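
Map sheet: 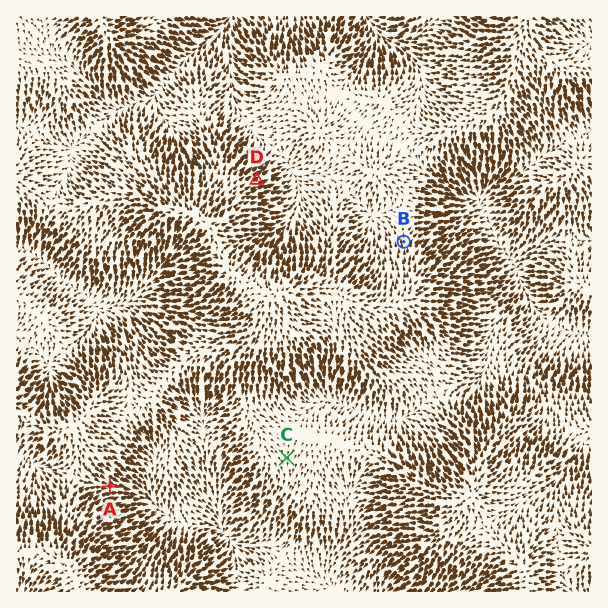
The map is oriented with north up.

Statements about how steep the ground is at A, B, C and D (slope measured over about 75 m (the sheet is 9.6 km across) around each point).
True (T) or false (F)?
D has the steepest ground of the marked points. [T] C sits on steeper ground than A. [F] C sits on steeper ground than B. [F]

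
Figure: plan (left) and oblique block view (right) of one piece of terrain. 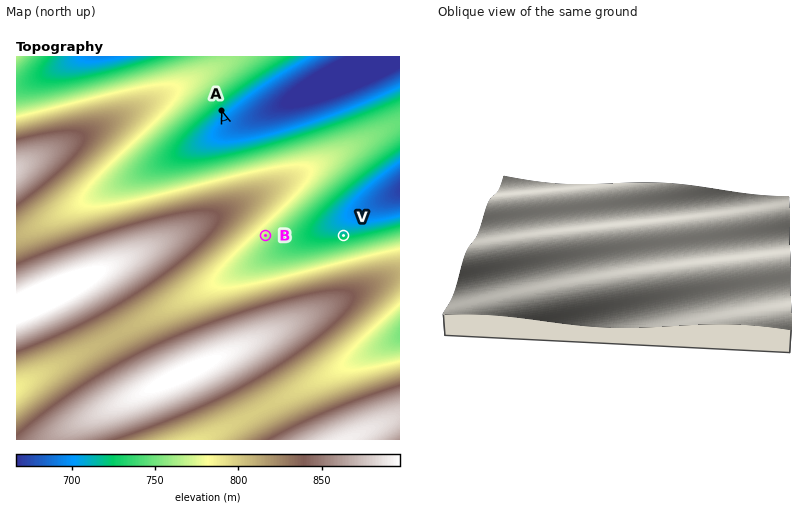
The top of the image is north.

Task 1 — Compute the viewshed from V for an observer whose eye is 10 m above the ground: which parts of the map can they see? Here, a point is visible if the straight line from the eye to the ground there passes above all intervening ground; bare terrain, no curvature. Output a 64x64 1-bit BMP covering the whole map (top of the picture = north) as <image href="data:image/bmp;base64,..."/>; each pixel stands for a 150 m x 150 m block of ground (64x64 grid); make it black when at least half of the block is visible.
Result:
<image width="64" height="64" href="data:image/bmp;base64,Qk0+AgAAAAAAAD4AAAAoAAAAQAAAAEAAAAABAAEAAAAAAAACAAATCwAAEwsAAAIAAAAAAAAA////AAAAAAAAAAAAAAAAAAAAAAAAAAAAAAAAAAAAAAAAAAAAAAAAAAAAAAAAAAAAAAAAAAAAAAAAAAAAAAAAAAAAAAAAAAAAAAAAAAAAAAAAAAAAAAAAAAAAAAAAAAAAAAAAAAAAAAAAAAAAAAAAAAAAAAAAAAAAAAAAAAAAAAAAAAAAAAAAAAAAAAAAAAAAAAAAAAAAAAAAAAAAAAAAAAAAAAAAAAAAAAAAAAAAAAAAAAAAAAAAAAAH8AAD4AAAAAf/gAP8AAAAA//4A/8AAAAB//+D/+AAAAB/////+AAAAD/////+AAAAD/////+AAAAH/////+AAAAH/////+AAAAH/////+AAAAP/////8AAAAP/////wAAAAP/////AAAAAP////8AAAAAP////wAAAAAP////AAAAAAP///8AAAAAAP///wAAAAAAP///AAAAAAAP//8AAAAAAAP//wAAAAAAAP//AAAAAAAAP/8AAAAAAAAP/wAAAAAAAAP/AAAAAAAAAP8AAAAAAAAAPwAAAAAAAAAfAAAAAAAAAAcAAAAAAAAAAQAAAAAAAAAAAAAAAAAAAAAAAAAAAAAAAAAAAAAAAAAAAAAAAAAAAAAAAAAAAAAAAAAAAAAAAAAAAAAAAAAAAAAAAAAAAAAAAAAAAAAAAAAAAAAAAAAAAAAAAAAAAAAAAA=="/>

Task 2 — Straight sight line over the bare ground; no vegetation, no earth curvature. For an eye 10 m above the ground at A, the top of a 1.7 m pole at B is out of sight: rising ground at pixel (239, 159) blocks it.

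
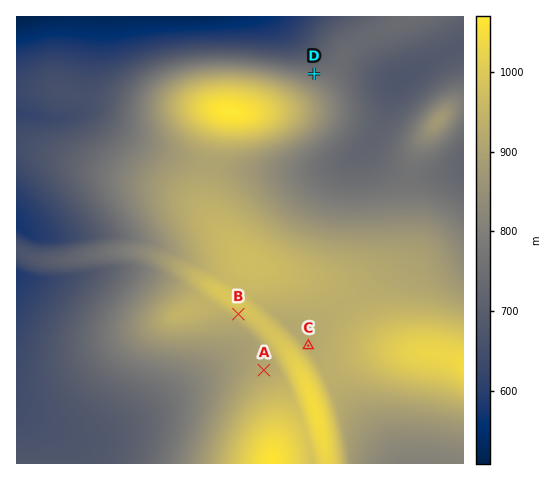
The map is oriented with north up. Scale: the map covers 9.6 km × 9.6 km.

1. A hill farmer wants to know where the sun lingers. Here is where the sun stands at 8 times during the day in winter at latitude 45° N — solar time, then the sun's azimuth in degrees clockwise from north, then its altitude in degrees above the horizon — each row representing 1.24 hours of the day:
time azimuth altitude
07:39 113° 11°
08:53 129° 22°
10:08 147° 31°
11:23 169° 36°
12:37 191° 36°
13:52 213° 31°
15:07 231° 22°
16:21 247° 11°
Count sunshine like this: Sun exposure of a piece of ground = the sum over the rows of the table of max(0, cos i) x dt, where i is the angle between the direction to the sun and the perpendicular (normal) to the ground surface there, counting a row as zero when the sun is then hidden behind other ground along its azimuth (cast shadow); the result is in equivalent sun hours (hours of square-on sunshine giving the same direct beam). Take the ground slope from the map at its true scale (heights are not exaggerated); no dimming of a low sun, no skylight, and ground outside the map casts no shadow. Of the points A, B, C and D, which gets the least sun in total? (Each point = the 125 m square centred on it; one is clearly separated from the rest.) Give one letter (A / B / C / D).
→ D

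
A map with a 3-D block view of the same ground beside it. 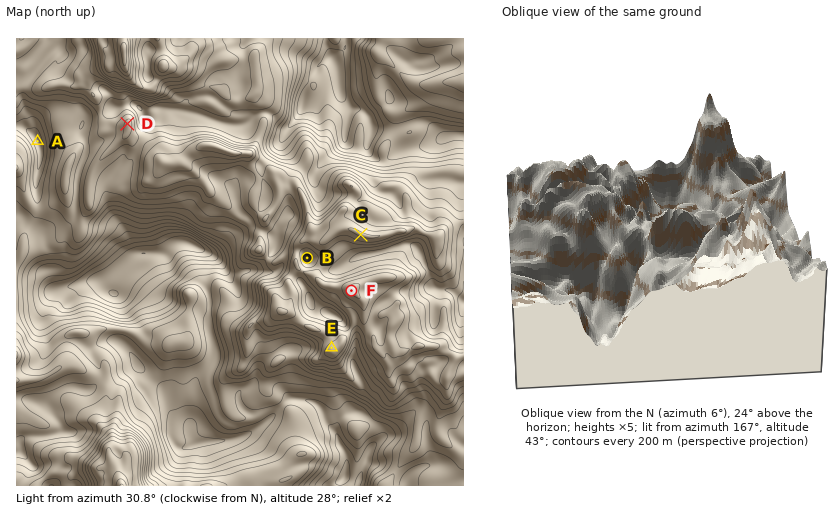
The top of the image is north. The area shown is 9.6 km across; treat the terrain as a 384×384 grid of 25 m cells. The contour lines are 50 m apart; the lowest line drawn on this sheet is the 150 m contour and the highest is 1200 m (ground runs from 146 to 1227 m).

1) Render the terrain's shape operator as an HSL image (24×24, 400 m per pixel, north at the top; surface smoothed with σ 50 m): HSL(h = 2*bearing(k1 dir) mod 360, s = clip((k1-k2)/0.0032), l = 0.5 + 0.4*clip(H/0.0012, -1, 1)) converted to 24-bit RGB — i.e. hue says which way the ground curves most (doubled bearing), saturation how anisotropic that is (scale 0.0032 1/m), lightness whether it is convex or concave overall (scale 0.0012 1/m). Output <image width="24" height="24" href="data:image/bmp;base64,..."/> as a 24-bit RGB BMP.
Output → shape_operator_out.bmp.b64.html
<image width="24" height="24" href="data:image/bmp;base64,Qk32BgAAAAAAADYAAAAoAAAAGAAAABgAAAABABgAAAAAAMAGAAATCwAAEwsAAAAAAAAAAAAAPqS1+krBRpvUThyte9t82P9wzuI0GU5PQXKdYKOMtVh/tG7ApZDCmIS10JG+2JLGRZ2RD2pWBX2P3sSU4T9pPYdmpH+clVxyWxk/ZMiHip/THZXh6JapxMJn7+rVOmeaH0RMh3hQWm5ZiIlwjndcj05exW+e57HEhI7SLRV1AM0Mrokx4YiYWr9uaV03YrdzNI1iQpsmanksMScXY8tSfebw7cG9sEyMUSNceHM7dlgoSVsTPmgikHKLe6peurZKq0lIThNm3cGUDlc6f3E53pN+aYjJT1Cod52vhJi2fkOZXJ7DNdiE599OdjswwUdsdEZ/UEdboGiirrHUV1PQGGY4uat7lqaJli9zK8KXujZkhh84KqQ1o8w/xHU2WYpIZm00bGE7baKQXZiAo2Zaz9RvQkt9lUhnlFqPWWGTZ5abj7Znol+Tt4aUHpsmekYjiFo2ejEyayczkMnKlNZ7LltJskVTltt6fIfrmnXiP3k1c4FAQLlOfMpoeTmLoU1hZYJgVHSDkl233EMsGWonvY49gE6DmFN3iVxDPMqPIU3nxKp153FTMzy7gNnd53SgGYRULzqP5rrmjr3Okl7ArF97UypMq2tbjItmX6BSG1Vj1Ii391aXYOPlT0nTrWb78ajsNPRrNxRVqdN/w2ZkMoJfKHYv8JJ4XDbLSzGhw65XhU81W6Q1Vh4rSF6vgpi5t6nOvdPCFAk9hptL8d+aipY3U08nGyYNdfVF/M/jAB5hh+C5ecrJpp/0m6f4GMfWk2hIJT5MirPby7TsvKvuiJv5lm/miovKqG+Wy7SFIAxeW9TZ/6716I6/QG6hzPn/gdH01wA5APvDLZBa08RudMQ2ZGATG5SPUIhsPKarMHcij7NEmJ9gRiA9nZVRYGdGmS9I1rddIFWLVrZJHiE76I+B0/TbEzxMSAgCbskUveN5HXiNztmjgmrDJEXa0Yc6iWB4SDomY24iUI0tZz8tM1tDYZ1hfWWbUpLZ9tbVNC3EfjLDMTGg0/jl9JCLNAI5yPj4m6jz7bDzqjt6k7kdMWMfSjYV4KMdn0FEaCthxF1mep9FMWo0SnxfTX9lZZhqQXJ9pMeTZ3LImgtZJloFkIsC414AMdT/8a8SEDINvWVGybLt0rjyvDXy51mygcmf4Ziok2XQdme61MWaZ4yYRXREPFYjSmoiI40uUzYNMAwDNrBO+tD7BP/j/kfLgwAdyeNEmEU7LzYGIDECiJENKAsn7fW7VHaPwp1rVE5qfFSi8OPXU1Klek6urmWLgphZQSoWbycjeNeaLoJQQpgh42IAG3Fv8q/SxHvhiWXg0On71MX/3sz/VrH/0vnorUa2lnJLk2OpfKpY8EsyZZlGSSZDpZ13nG2ATHu3frPMs4emaKvNKp7J/LGyEi06k/9iIg6W8LugkTeDa8d8SHIcpIUzaaVHnEe8ceN9ZySQ5uSaBjH/qT/MXlzJ0pHJh4iqY56KN1ZjneatR0SP0dOSaCmMUBrRlv+SJBVC3KgDRfB/jSlEzKAwXqe6ll5pilx7TuhiDg5o9OjJAzSZwVNCUXaReFLA0520pGOua9S+jGosTF84cKlJaX/Leb3cvhUbL2ep0vnsvVPUYIfX2ZnZuD+imj+0ukts2KOjAAUz5dyVB0Cf7aSzPX1sL42JztKqno3W1k+bk1CDq8b/vvr/Guyxchxq7bqwDbiHPKRBeCwqk0APP2UnhJ9HSWedvoi+yjVXIwlBntN0gCqkZKpE6HWmKenVfMWgPG2jdJXtzOT/nx43tTMVoGgbDy486fLZ3kyWFwopqc8a2IFiqlmOkKlSNVMwW2ceYx8mNqaPvbuHJjVYltNecLLZnwn5eYUwhXJUZm0qVDQNkoIsKF8t9Zh8AINWu70mqzg1KB6N21JOj1wpvbZZl2s8cy8/rlVLYh+DYao/aWsuYh4xj/h9VGkJMwQAeLcHL4QVOpwvZ6TNXGC8s3vGf8CIx8h/DCc3c7JZZSRvjjJTftyLk0RxvGSaeImujnOcMGbJ18Hqk3jnmZrkVAAU6FIgsf/t/269mT5hOrN3R5+SmHJpnqtVoaqCzY6OGV2BpLKFLBxYqnSUy6lRVqCqmrTXs6XckI7QU5NZNJZGRlyGtWW03ITx//PMGkWimon5rKnxqHnIQUuZZ6q3Zrx8dKp9s4OKhDV9LIE6MydmomBoxdeDU8CCWFkuYmwvf3421mytPJJ5bi57aBxpgeRZ9//MLxtUQMMBLl1p35isTZGxUoiYQMV2wm59gEteuZCSRCR/DJKLeKvb3bGOdFKQtGmlUqNYUa2O"/>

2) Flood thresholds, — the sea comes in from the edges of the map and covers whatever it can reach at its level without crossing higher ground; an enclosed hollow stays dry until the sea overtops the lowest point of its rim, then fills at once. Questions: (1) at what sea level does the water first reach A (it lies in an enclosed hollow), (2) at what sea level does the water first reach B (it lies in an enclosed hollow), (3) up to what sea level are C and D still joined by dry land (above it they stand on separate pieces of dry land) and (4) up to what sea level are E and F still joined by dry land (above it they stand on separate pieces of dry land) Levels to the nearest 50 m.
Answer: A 500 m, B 850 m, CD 750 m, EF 900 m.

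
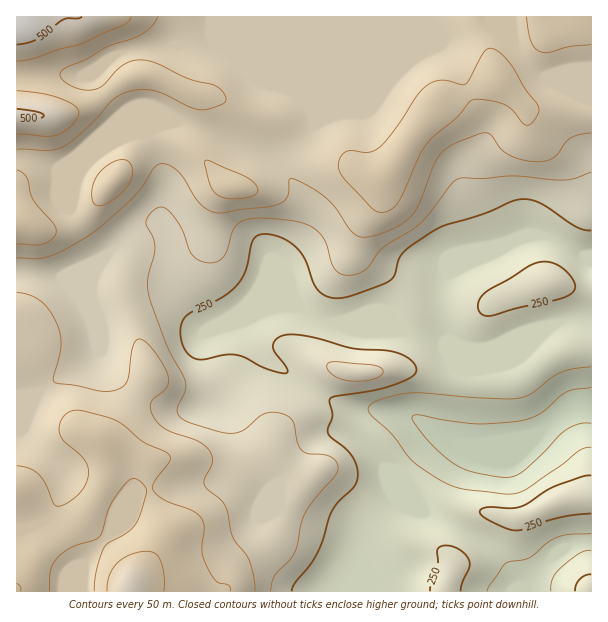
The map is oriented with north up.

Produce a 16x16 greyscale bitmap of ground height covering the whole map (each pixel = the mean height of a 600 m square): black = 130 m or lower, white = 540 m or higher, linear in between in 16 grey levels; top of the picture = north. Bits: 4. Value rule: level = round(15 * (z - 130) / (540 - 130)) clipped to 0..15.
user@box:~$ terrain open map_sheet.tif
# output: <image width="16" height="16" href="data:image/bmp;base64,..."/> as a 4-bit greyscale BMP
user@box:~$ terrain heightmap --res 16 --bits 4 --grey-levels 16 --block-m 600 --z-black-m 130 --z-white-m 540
<image width="16" height="16" href="data:image/bmp;base64,Qk32AAAAAAAAAHYAAAAoAAAAEAAAABAAAAABAAQAAAAAAIAAAAATCwAAEwsAABAAAAAAAAAAAAAAABEREQAiIiIAMzMzAERERABVVVUAZmZmAHd3dwCIiIgAmZmZAKqqqgC7u7sAzMzMAN3d3QDu7u4A////ALm9uoYzNEIkqqu5d0M0RDOqqqh3ZDM0RamqmHdkMhETiqmGZlMhEQGJiHVVVDIzIZh4ZEVVVDMzl3dURERDRDN3d2VEVUNEVJh2ZlRnVDNDqZd4d3mWVEWpqYqomqhmZrqZmZiZqoiY3KmqmYiaqqm6qqmIiImqme26mIiIiJmq"/>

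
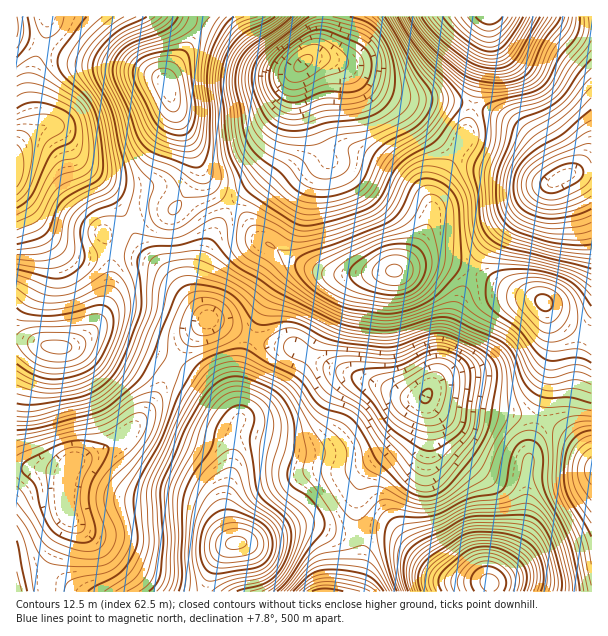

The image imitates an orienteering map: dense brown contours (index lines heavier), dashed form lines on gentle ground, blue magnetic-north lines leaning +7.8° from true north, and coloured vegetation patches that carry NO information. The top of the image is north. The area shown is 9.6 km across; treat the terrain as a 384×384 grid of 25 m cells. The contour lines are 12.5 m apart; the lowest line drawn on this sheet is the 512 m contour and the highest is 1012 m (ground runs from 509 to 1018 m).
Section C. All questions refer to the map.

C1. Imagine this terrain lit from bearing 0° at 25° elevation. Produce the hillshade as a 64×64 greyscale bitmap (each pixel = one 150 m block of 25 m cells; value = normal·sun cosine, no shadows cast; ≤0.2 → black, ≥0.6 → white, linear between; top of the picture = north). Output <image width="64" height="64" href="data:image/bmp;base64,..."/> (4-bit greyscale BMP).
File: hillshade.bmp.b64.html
<image width="64" height="64" href="data:image/bmp;base64,Qk12CAAAAAAAAHYAAAAoAAAAQAAAAEAAAAABAAQAAAAAAAAIAAATCwAAEwsAABAAAAAAAAAAAAAAABEREQAiIiIAMzMzAERERABVVVUAZmZmAHd3dwCIiIgAmZmZAKqqqgC7u7sAzMzMAN3d3QDu7u4A////AJmImZqrvLu7qph2QyEREREREiIzNEVniIiIiId2d4mZmYiZqru7u6qpmHZDIREREREiIzREVomZmZmaqYeImZmZmZq7u7u6qZiHdUMiIjMzMzM0RVZ5q8zLu8zLqZmqmZmZq7vLu6qZiId2VDNEREREREVWZ4rN3d3d7t3LqqqZmZq7u7uqqpmYiId2ZmZmVVVWZnd4m83u7u//7ty6qqmZq7y7qZmZmIiJmZmImYh2Zmd4iIms3v/////+3Lu6qqqru7qYiIiIiImau7u7qph3eIiIibze//////7cy7uqqqqqmYd3eIiIiau8zd3LqYiJmZmavN7//////tzLu7qqqZmId3d4iIiJq7zN7dy6qZmZmaq83u7////u3My7u6qZmIiIiIiIiJmqu8zd3MuqqpmZq83u7u/+7u3My7u7qZmIiIiJmYiJmaqqu7vMu6qpmZmrzd7u7t3cy7u7q7qpmYiZmZmZmZmqqqqpqqqqqpmZmqvMzMzMzLuqqqmaqqmYiJmqqqqqqqqqqpmZmZmZmZmau7u7u7u7qZmZmImZmYiImaqqu7u7qqqqmZiIiJmIiZqruqq7u7qpmZiIiIh3d3iImaq7u7u6qqqpmIeIiIiImauqqru7uqmZmYiHd1VmZmd4mqu7uqqqqqmYd4iIiJmaq7qqq7u7qqmZmHZmRERERWeJqru6qpmZmYh4iJmZmZq7u7u7vLuqqqqodlUzIiM0VWeJq7uqmZmYiIiJmqqqq7vLzMy7uqqru6h1RDIiIiM0Vniaq7uqmYiIiJmqqqq7u8zMy7qpmqqqmHVDMzIiIiNFZ4mru7qpmZmZqqu7u7u7u7u6qZmZmZiHdlRUQyIiIzRWaJq7u7qqqqqqu7zMy7qqqqmZmZmId2ZmVVVDIiIjNEVnirvMzMzMy7u7vMzLqZiJmZmZmYd2VVZmVEMiIzM0RWeJq8zN3d3cy7qru6mHd3iImZmZh2VVVWZUMzMzM0RVZ4mrvN3d7t3LqqqZh2VVZneIiZiHZVVVVURERDNERVZ3iJq83d3d3cupmIdlRDRFZnd3h3dlVVVVVVVVRVVVZneImrzd3czLuph2VUMyIzNEVVVWZmZmVVVmZmZmZlVmd4mavMzLuqmZh1QzIiIiIiIiIzRFVWZlVoiZmZh2ZmZ3iZq8zLqYiIh1QyEREREREQABIjRVVmZ3mru7uph2ZmeImqu7qYd3ZlQyEREBEAAAABEiNFVWZ4iszdzLqYdmZniJmqmYdmVEMyERERAAAAASIjM0VWZnibzN3Mu6mHdnd3iIiIdmVDIiEREREQAAESNERVVWZneKu8zMzLupiHd3d2ZmZmVUMiEREREREBEjRWZmZmd3iJq7vMzMy6qYiIdmVVVWZUQyIiIzMiIRIjRneIiIiZqqq7u7u7u7qpmId2VERFVVREMzRFVEMzM0RWeIiZqrzMzLy7u7u7uqmYd3ZVRERFVVVVZnd2ZVVVVWZ4iaq83u7tzcy7qqqqqZh2ZlVVVEVVZniJmZiIiId2Z3iavN7///7dzLuqmZmZiHZVVWVVVVZ4mru7u6qqqYh3iavN7////u3Mu6mIiZiHZVVWZmZmZ4q8zNzMzMy6qYiJvN7////+7Mu6mIeIiHZlVWZ3d3eJq83d3d3d3cupiJq83v///u7cy7qYiIiIh2VVZniIiZq83d3e7u7ty6mImbzd7/7t3Mu7qZmZmZiHdmZmd4mau8zd3d7u7ty6mYiZq83e7t3MzLuqqruqmIiHd3Z3iau8zM3d7u7ty7qZiImavN3d3dzMuqq7zLupiIiId2eJq8zMzN3e7dzLqpmZmImrzN3d3cy6q7zNzKmImZh3Z4m7zMzMzd3dzLqqqqqpmJmrzN3My7qrzN3LqYiZiHZniau7u7u8zMy7uqq7u6qYiJqqu7zKqqu8zLqYiIiHd3eJq7u6qqu7u7u7u8zLuph3eIiJqqmaqru7qYh3ZmZniJq7u6qpmqqqqrvMzLuph3ZmZmeJmJmqqqmId2ZVVWeJq7u7upmZmZmrvN3Muph2ZVREVWd4iaqqmYd2ZUREVomru7u7qZmImavM3cuph2ZlVERERneJqqmYd2ZVQzRWeZqru7u6qZmau83dy6mHd3ZlVERFZ4maqYd3dmVDNFaJmaq7zMu6q7u8zd3LqZiId2ZVVVVmeJmYh3d2ZURFZ4iZmrzMzMzMzMzMzMy6qZiHdlVVVWZ3d3d2ZmZlVVZ3iImavM3czM3czLu7u7uqmHZlRFVVZmZmVVVVVVZmd4iImZq8zdzM3d3LuqqqqqmHZEQ0RVVmZlVERERVVWeImZmaqrzMzMzN3MuqmZmYh2UyIiNEVmZlVUREREVWd4mZmZmqu8zMzMzMuqmHdmZUMhABI0VWZmVVVVVVVmeJmZmIiJmaq8zMu7qqmHZUQyEQAAE0VVZmZmZmZnd4iaqpmHd3d3iaq7uqmZmHZTIhEAAAE0VWVVZ3eIiImaq7zLqXdmVVVWeJqpmIiHZUIREQAAE0VmVVVniJmaq7zN3dy5dlRDMiNGeIh3d3ZUIRARERI0VWZVVWeJmqq8ze//7bqGVDIQABNWZlVVVDIRARIiIzRFVVVVeJmaq7ze7//tyoZUMQAAACNERERDIRASIzNEREREVWaJmZmqvM3u7ty6h1QyAAAAASMzMzIhESM0RERERERWeJmZmZq7zd7t3LqHVDIAAAABEiIiIiESNERVVERERFZ4"/>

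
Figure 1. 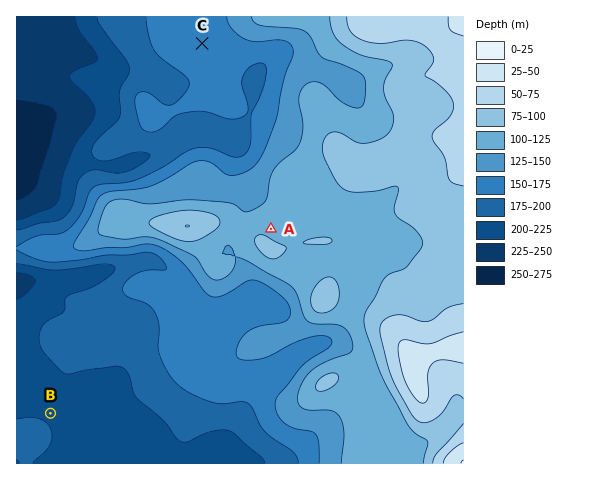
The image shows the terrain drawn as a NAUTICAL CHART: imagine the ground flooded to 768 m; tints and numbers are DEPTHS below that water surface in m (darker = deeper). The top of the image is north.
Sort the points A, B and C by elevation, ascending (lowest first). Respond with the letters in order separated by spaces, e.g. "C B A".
B C A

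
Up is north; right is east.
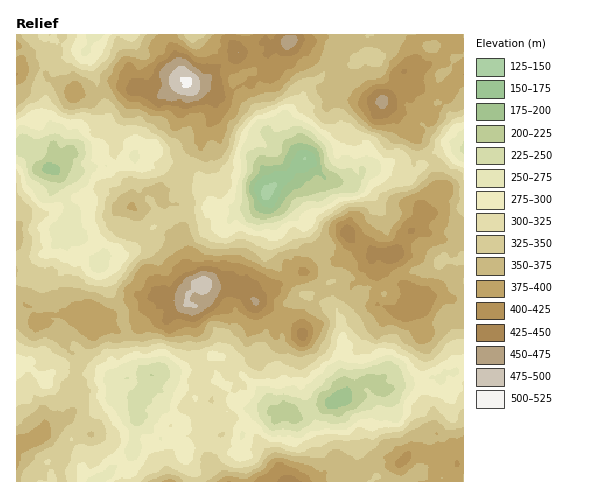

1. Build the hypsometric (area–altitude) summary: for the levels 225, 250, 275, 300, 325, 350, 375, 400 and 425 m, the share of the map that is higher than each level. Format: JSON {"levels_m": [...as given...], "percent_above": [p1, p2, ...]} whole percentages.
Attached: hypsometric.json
{"levels_m": [225, 250, 275, 300, 325, 350, 375, 400, 425], "percent_above": [96, 91, 84, 72, 59, 44, 27, 13, 5]}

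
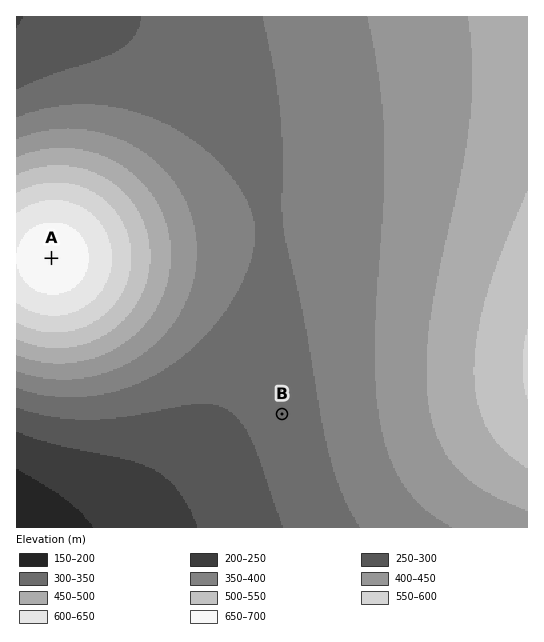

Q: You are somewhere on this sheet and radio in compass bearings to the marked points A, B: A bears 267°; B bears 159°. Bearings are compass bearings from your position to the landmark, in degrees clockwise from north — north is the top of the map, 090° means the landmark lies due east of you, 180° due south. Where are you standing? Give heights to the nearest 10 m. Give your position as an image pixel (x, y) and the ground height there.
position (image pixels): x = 219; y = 249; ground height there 370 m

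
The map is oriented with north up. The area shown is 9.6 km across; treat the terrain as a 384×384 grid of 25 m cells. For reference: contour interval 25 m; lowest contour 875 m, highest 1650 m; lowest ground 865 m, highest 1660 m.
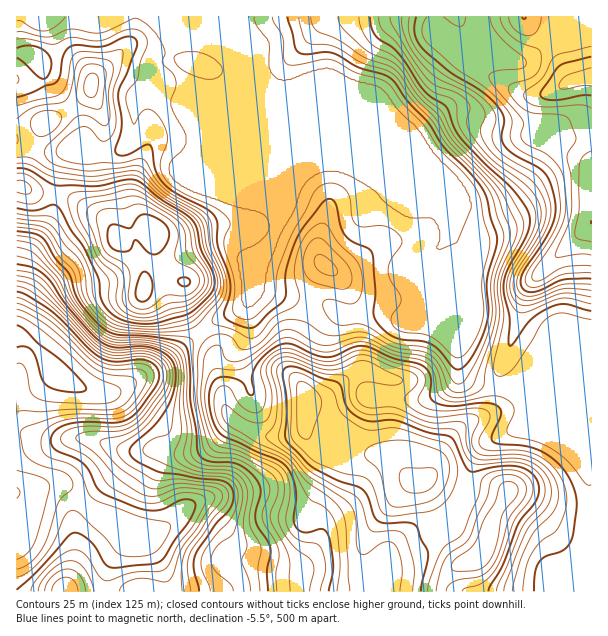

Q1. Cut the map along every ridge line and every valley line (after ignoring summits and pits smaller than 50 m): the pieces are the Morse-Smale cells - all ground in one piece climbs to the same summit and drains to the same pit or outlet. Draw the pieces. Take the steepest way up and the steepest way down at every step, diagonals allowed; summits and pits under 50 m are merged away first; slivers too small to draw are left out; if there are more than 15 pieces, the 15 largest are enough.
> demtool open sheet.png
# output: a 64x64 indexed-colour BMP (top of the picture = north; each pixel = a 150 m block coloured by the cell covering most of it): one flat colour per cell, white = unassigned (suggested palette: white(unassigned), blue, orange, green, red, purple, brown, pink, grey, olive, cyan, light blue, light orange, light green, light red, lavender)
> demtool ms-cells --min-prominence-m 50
<image width="64" height="64" href="data:image/bmp;base64,Qk12CAAAAAAAAHYAAAAoAAAAQAAAAEAAAAABAAQAAAAAAAAIAAATCwAAEwsAABAAAAAAAAAA////ALR3HwAOf/8ALKAsACgn1gC9Z5QAS1aMAMJ34wB/f38AIr28AM++FwDox64AeLv/AIrfmACWmP8A1bDFAKqqqqqqzMzMwzMzMzMzMzMzMzM1VVVVVVVVVVVVVVVVqqqqqqrMzMzDMzMzMzMzMzMzMzNVVVVVVVVVVVVVVVWqqqqqqszMzDMzMzMzMzMzMzMzMzVVVVVVVVVVVVVVVaqqqqqqrMzMMzMzMzMzMzMzMzMzNVVVVVVVVVVVVVVVqqqqqqqszMMzMzMzMzMzMzMzMzM1VVVVVVVVVVVVVVWqqqqqqqrMMzMzMzMzMzMzMzMzMzNVVVVVVVVVVVVVVaqqqqqqrDMzMzMzMzMzMzMzMzMzMzNVVVVVVVVVVVVVqqqqqqozNERDMzMzMzMzMzMzMzMzMzM1VVVVVVVVVVWqqqqqo0REREQzMzMzMzMzMzMzMzMzMzM1VVVVVVVVVaqqqqpEREREREMzMzMzMzMzMzMzMzMzMzVVVVVVVVVVqqqqpEREREREREMzMzMzMzMzMzMzMzMzM1VVVVVVVVVEqqpEREREREREREMzMzMzMzMzMzMzMzMzVVVVVVVVVUREREREREREREREQzMzMzMzMzMzMzNzMzNVVVVVVVVVREREREREREREREREMzMzMzMzMzMzN3czMzVVVVVVVVVEREREREREREREREQzMzMzMzMzMzN3d3MzNVVVVVVVVURERERERERERERERDMzMzMzMzMzM3d3czM1VVVVVVVVREREREREREREREREMzMzMzMzMzMzd3d3MzNVVVVVVVVEREREREREREREREQzN3dzMzMzMzN3d3dzMzNVVVVVVUREREREREREREREREd3d3czMzMzM3d3d3czMzNVVVVVREREREREREREREREt3d3dzMzMzMzd3d3d3czMzVVVVVEREREREREREREREu7d3d3MzMzMzN3d3d3d3MzNVVVVURERERERERERERES7t3d3d3MzMzM3d3d3d3czM1VVVV7kRERGZkRERERERLu3d3d3dzMzMzd3d3d3dzNVVVVVXu5ERmZmZkREREREu7d3d3d3czMzd3d3d3cRGZmZmZme7uRmZmZmZkREREu7d3d3d3d3c3d3d3d3cREZmZmZmZ7uRmZmZmZmZkRES7t3d3d3d3d3d3d3d3cRERmZmZmZnu5mZmZmZmZmZERLu3d3d3d3d3d3d3d3dxEREZmZmZme5mZmZmZmZmZmREu7d3d3d3d3d3d3d3d3ERERmZmZmZZmZmZmZmZmZmZku7u3d3d3d3d3d3d3d3cRERGZmZmZlmZmZmZmZmZmZmK7u7d3d3d3d3d3d3d3cRERERmZmZmWZmZmZmZmZmZmIiK7t3d3d3d3d3dxEXdxERERGZmZmZZmZmZmZmZmZmYiIiK3d3d3dxERERERF3EREREZmZmZlmZmZmZmZmZmZiIiIid3d3cRERERERERERERERmZmZmWZmZmZmZmZmZmIiIiJ3EREREREREREREREREREZmZmZZmZmZmZmZmZmIiIiIiERERERERERERERERERERmZmZlmZmZmZmZmIiIiIiIiIREREREREREREREREREREZmZmWZmZmZmZmYiIiIiIiIhERERERERERERERERERERGZmZZmZmZmZmZmIiIiIiIiIRERERERERERERERERERERmZlmZmZmZmZmYiIiIiIiIhEREREREREREREREREREREZmWZmZmZmYmZiIiIiIiIiERERERERERERERERERERERGZZmZmZmZiIiIiIiIiIiIhERERERERERERERERERERERFmZmZmZiIiIiIiIiIiIiEREREREREREREREREREREREWZmZmYiIiIiIiIiIiIiERERERERERERERERERERERERZmZmIiIiIiIiIiIiIiIRERERERERERERERERERERERFmIiIiIiIiIiIiIiIiIREREREREREREREREREREREREWIiIiIiIiIiIiIiIiIhERERERERERERERERERERERERYiIiIiIiIiIiIiIiIiERERERERERERERERERERERERFiIiIiIiIiIiIiIiIiEREREREREREREREREREREREREWYiIiIiIiIiIiIiIiIRERERERERERERERERERERERGIZiIiIiIiIiIiIiIiIRERERERERERERERERERERERiIhmIiIiIiIiIiIiIiIhEREREREREREREREREREREYiIiGZiIiIiIiIiIiIiIhEREREREREREREREREREREYiIiIIiIiIiIiIiIiIiIiERERERERERERERERERERERGIiIgiIiIiIiIiIiIiIiEREREREREREREREREREREREYiIiCIiIiIiIiIiIiIiERERERERERERERERERERERERiIiIIiIiIiIiIiIiIiEREREREREREREREREREREREYiIiIgiIiIiIiIiIiIiERERERERERERERERERERERGIiIiIiN3dIiIiIiIiIhERERERERERERERERERERERGIiIiIiI3d0iIiIiIiIhERERERERERERERERERERERiIiIiIiIjd3SIiIiIiIiEREREREREREREREREREREYiIiIiIiIiN3dIiIiIiIiIREREREREREREREREREREYiIiIiIiIiI3d0iIiIiIiIhEREREREREREREREREREYiIiIiIiIiIjd3SIiIiIiIhEREREREREREREREREREYiIiIiIiIiIiN3SIiIiIiIhERERERERERERERERERERiIiIiIiIiIiI"/>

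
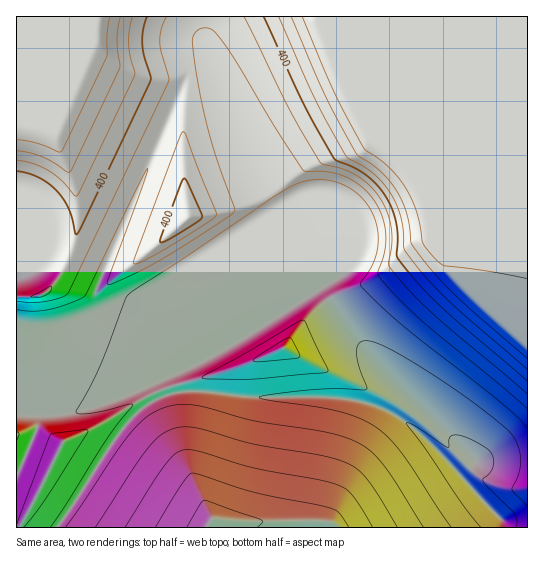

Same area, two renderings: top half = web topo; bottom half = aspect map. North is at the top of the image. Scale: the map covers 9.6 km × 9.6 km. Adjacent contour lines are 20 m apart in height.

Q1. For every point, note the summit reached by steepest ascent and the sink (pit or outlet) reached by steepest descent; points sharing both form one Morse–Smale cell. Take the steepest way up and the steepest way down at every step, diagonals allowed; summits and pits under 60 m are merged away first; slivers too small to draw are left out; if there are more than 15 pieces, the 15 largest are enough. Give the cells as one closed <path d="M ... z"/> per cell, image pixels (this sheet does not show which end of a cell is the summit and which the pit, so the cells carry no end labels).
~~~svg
<path d="M205 16l-189 1 0 510 41 1 62-94 26-27 16-10 12-4 40-1 33 5 88 0 27 4 24 8 24 15 31 29 61 66 1 9 25 0 1-67-27-1-24 3-94-93-27-32-19-27-12-20 0-5 13-7 3-5-29-49-10-9-20-8-17-25-26-56-31-78-3-8z"/><path d="M527 16l-322 1 0 24 3 8 31 78 26 56 17 25 20 8 10 9 29 49-3 5-13 7 0 5 6 10 25 37 27 32 94 93 51-4z"/><path d="M213 392l-40 1-20 8-14 10-27 32-32 52-23 32 444 0 0-8-61-66-31-29-24-15-24-8-27-4-88 0z"/>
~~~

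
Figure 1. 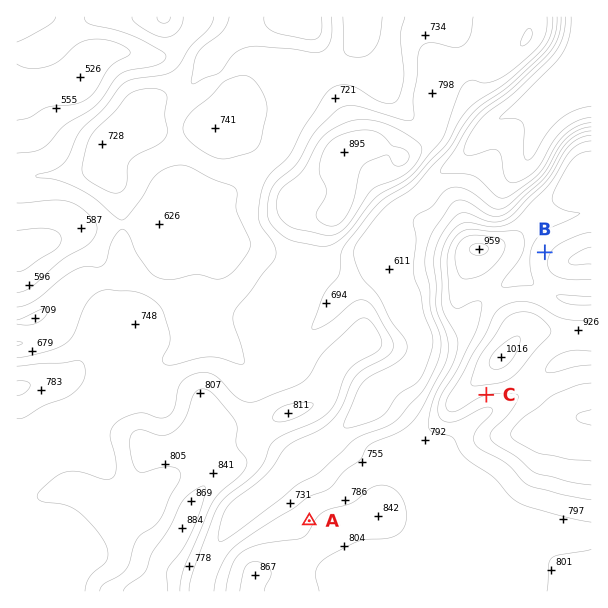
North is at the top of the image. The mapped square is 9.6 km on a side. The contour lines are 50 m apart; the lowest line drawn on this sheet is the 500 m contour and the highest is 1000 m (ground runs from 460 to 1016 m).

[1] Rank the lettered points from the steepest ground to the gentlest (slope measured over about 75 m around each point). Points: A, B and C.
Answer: C B A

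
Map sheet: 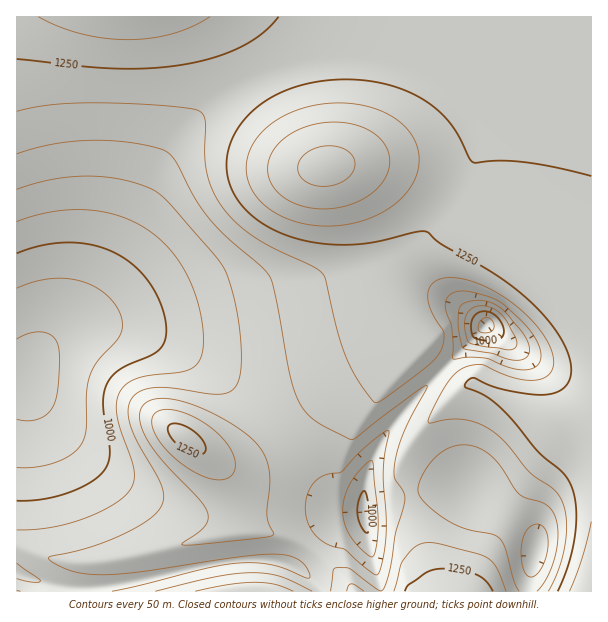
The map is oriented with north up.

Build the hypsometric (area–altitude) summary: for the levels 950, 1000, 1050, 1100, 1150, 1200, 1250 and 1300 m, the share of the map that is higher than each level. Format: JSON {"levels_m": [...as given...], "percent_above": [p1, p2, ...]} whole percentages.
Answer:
{"levels_m": [950, 1000, 1050, 1100, 1150, 1200, 1250, 1300], "percent_above": [95, 91, 86, 77, 61, 46, 22, 6]}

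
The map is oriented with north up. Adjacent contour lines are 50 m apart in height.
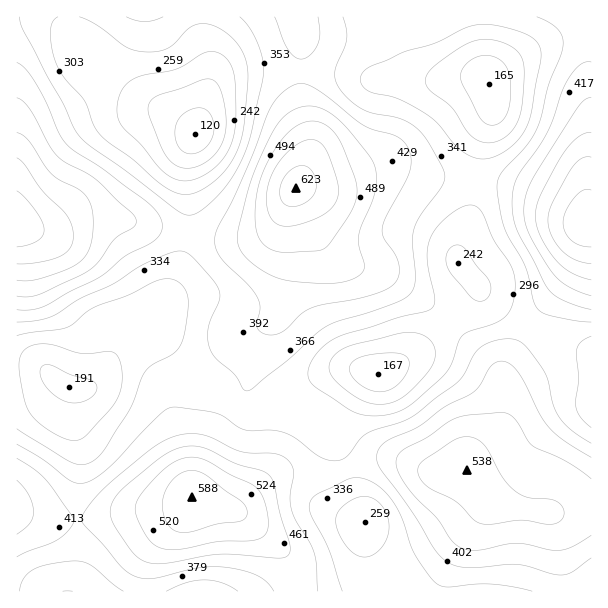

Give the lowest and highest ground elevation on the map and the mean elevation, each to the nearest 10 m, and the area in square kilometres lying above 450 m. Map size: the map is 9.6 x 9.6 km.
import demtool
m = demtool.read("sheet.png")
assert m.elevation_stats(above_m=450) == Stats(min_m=120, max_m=640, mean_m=370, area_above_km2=21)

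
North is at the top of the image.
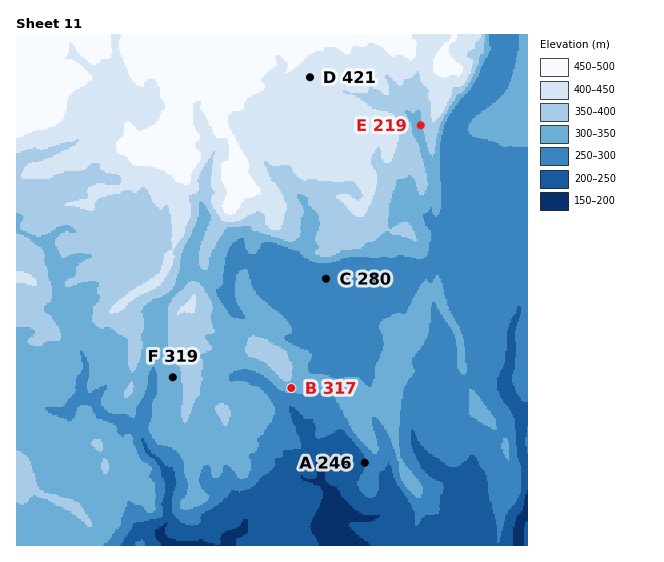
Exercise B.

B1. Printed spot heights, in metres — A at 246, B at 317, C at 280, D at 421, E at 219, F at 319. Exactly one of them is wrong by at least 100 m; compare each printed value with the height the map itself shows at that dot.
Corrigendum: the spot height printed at E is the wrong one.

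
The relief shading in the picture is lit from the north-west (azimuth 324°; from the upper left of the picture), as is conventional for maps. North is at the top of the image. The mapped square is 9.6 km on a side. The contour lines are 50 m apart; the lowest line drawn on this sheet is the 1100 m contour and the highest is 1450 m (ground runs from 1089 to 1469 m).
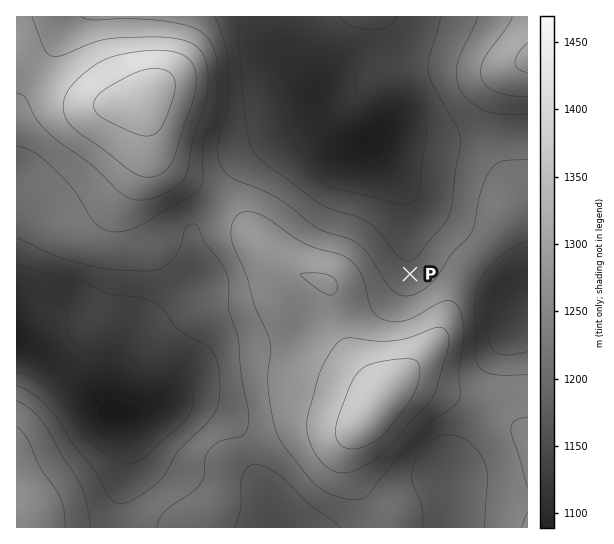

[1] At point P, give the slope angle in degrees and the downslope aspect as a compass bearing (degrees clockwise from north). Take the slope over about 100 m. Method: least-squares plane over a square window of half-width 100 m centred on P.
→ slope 4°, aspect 356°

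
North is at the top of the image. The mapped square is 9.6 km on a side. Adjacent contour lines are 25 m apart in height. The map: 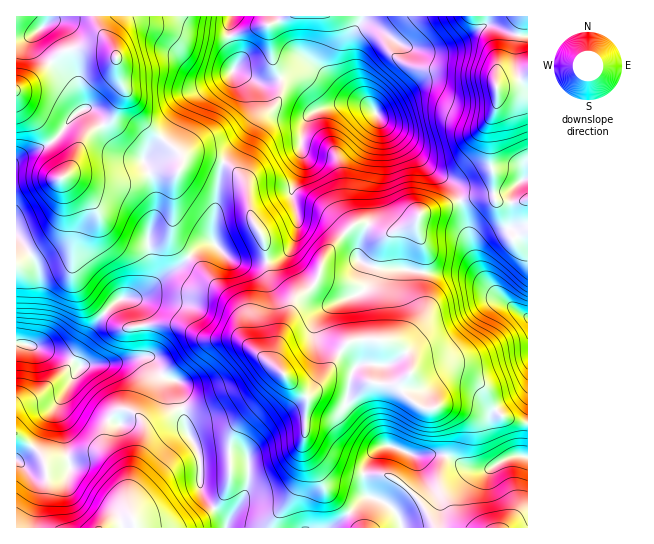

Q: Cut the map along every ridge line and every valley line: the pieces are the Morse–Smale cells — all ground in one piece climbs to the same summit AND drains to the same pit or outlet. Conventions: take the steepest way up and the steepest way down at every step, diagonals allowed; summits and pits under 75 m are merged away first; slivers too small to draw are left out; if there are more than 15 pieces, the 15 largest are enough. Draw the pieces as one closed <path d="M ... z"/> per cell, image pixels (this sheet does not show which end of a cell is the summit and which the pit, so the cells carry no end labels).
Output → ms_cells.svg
<path d="M226 163l-3 0-2 3-4 19-5 42 1 15-6 1-9 5-19 19-16 9-20 19-14 4 4 3 4 8 3 13 3 27-4 7 10 0 13 19 15 6 8 45 12 26 2 2 11 0 24-3 11 3 3 4-1 31-6 12-13 19-1 7 103 0 16-12 19-19 3 0-4-8 0-20 7-14 14-10 9 2 23 9 30 0 27 13 15 0 24-13 15 1 0-34-26-7-13-15-4-11-7-7-15-7-9-1-12 5-13 13 1 15-5 0-8-4-14-13 0-11-5 4-17 0-32-9-15-2-25 22-12-7-22-26 2-17 10-22 5-22-19-19-4-8-5-35-13-24-4-29-6-9z"/><path d="M317 72l-20 1-30 10-12-2 4 8-2 25-9 16-24 29 0 3 17 15 6 9 4 29 13 24 5 35 4 8 19 19-5 22-10 22-2 17 10 15 21 18 8-4 20-18 15 2 24 8 25 1 14-13 0-9-4-8-10-10-6-2 13-5 15-15 4-8 0-13-3-8 3-47-7-15 0-12 2-4 4-3 37-11-5-15-22-15-32-34-22-19-10-13-20-9z"/><path d="M361 16l-344 0-1 162 45 1 5-3 12 0 17 5 18 2 18-3 28-11 20 2 4-12 4-3 16 0 20 5 9-14 16-17 9-16 2-25-5-9 5 3 8 0 30-10 20-1 32 24 20 9-8-12-9-38 0-18 9-16z"/><path d="M203 156l-18 1-6 14-20-2-33 12-21 2-27-7-12 0-5 3-27-2-18 2 1 281 4-1 12-13 14-29 9-11 25-39 37-4 20-6 3-3 2-7-4-32-6-13-4-3 14-4 20-19 16-9 19-19 9-5 6-1-1-15 5-42 7-23z"/><path d="M527 16l-165 0-2 7-7 10-1 22 5 26 7 17 15 20 12 13 10 6 32 34 22 15 6 15 20-5 13 0 3 5 5 2 15 0 11-4z"/><path d="M149 357l-12 0-27 7-27 1-4 4-20 33-12 15-14 29-17 15 1 67 93 0 23-8 2 8 92-1-2-8-17-17-7-11-1-32-15-32-8-45-15-6z"/><path d="M459 201l-36 11-4 3-2 4 0 12 7 15 0 16-3 11 3 41-4 8-15 15-13 5 6 2 10 10 4 8 0 9-9 11 0 9 14 13 8 4 5 0-1-15 13-13 12-5 9 1 15 7 7 7 4 11 13 15 25 7 1-105-25-18-20-23-10-22-9-44z"/><path d="M389 445l-12 4-12 16-1 24 4 8-3 0-34 31 197-1-1-70-14-1-24 13-15 0-27-13-30 0z"/><path d="M494 196l-21 1-13 5 7 20 6 33 15 30 15 15 24 17 1-116-26 2-5-2z"/><path d="M234 452l-35 3 2 36 26 33 14-22 7-17 0-26-3-4z"/>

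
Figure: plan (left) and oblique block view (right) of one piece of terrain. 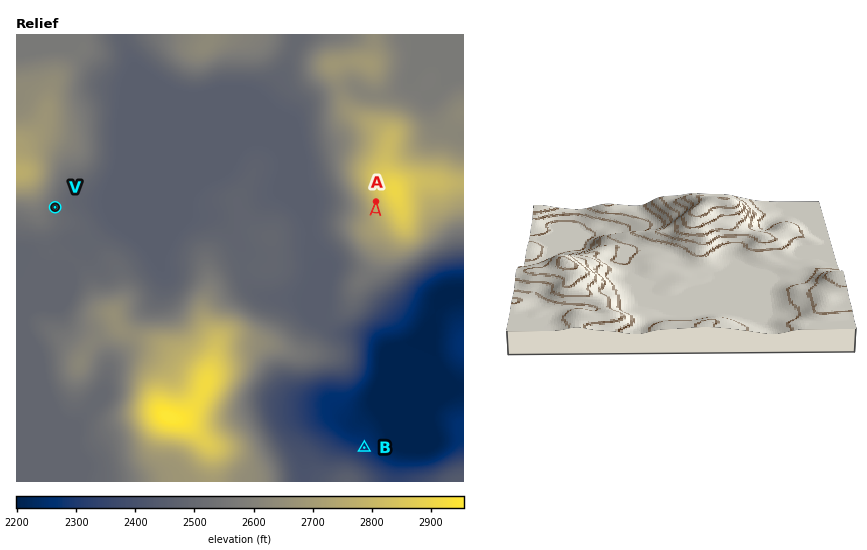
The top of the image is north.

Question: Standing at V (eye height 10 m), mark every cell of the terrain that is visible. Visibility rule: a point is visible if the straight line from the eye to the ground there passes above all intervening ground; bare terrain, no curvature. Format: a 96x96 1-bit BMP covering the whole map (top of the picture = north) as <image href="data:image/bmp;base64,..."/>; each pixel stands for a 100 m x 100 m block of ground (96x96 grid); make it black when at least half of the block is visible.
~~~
<image width="96" height="96" href="data:image/bmp;base64,Qk2+BAAAAAAAAD4AAAAoAAAAYAAAAGAAAAABAAEAAAAAAIAEAAATCwAAEwsAAAIAAAAAAAAA////AAAAAADwAAAAAAAAAAAAAADwAAAAAAAAAAAAAADwAAAAAAAAAAAAAADwAAAAAAAAAAAAAADgAAAAAAAAAAAAAADgAAAAAAAAAAAAAADgAAAAAAAAAAAAAADgAAAAAAAAAAAAAADgAAAAAAAAAAAAAADgAAAAAAAAAAAAAADgAAAAAAAAAAAAAADgAAAAAAAAAAAAAADgAAAAAAAAAAAAAADgAADAAAAAAAAAAADgAAH4AAAAAAAAAADgAAD/+AAAAAAAAADgAAD//AAAAAAAAADgAAD//gAAAAAAAADgAAB//gAAAAAAAADgAAB//gAAAAAAAADgAAB//wAAAAAAAADgAAA//wAAAAAAAADgAAA//4AAAAAAAADgAAAf/4AAAAAAAADgAAAf/8AAAAAAAADgeAAP/8AAAAAAAADgfAAP/8AAAAAAAADgfgAP/+AAAAAAAADgfgAP/+AAAAAAAADgfwAf/+AAAAAAAADg/4Af/+AAAAAAAADB/4Af//AAAAAAAADD/wAf//gAAAAAAADP/wAP//wAAAAAAAD//wAH//4AAAAAAAD//4AD//4AAAAAAAD///gB/8AAAAAAAAD///wB/4AAAAAAAAD///4B/4AAAAEAAAD///8B/4AAAAMAAAD///+D/4AAAAOAAAD////D/8AAAAeAAAD////j/8AAAAfAAAD////j/8AAAAfgAAD////D/8AAAAfwAAD///+H/8AAAAP4AAB///+P/8ABAAP8AAAf//+f/8AHAAP+AAAP/////8AfAAf/AAAH/////8A/AAf/gAAD/////8D/AA//wAAB/////+P/AB//4AAB////////AB//4AAA////////AD//4AAB////////AH//4AAD////////AH//4AAH////////AH//4AAH////////gP//4AAP///////Hh///wAAP//////+AH///wAAf//////+AP///wAA///////+AP///gAB////////AP///gAA////////gP///gAAf///////gf///AAAP///////wP///AAAD///////wP//+AAAA/5/////4P//+AAAA/w/////4P//+AAAA/gf////4P//+AAAA/AP////4f//+AAAA+AP////////+AAAA4AH/////////AAAAAAD/////////AAAAAAD/////////AAAAAAB/////////AAAAAAA////////+AAAAAAA////////wAAAAAAAf///////gAAAAAAAf//////+AAAAAAAAP//////4AAAAAAAAH//////wAAAAAAAAH//////wAAAAAAAAD//////wAAAAAAAAB//////gAAAAAAAAB//////gAAAAAAAAA//////g4AAAAAAAA//////h4AAAAAAAA//////j4AAAAAAAA//////DwAAAAAAAB///+P+BAAAAAAAAB///8H8AAAAAAAAAB///4D8AAAAAAAAAB/w/wB4AAAAAAAAAB/AAAA8AAAAAAAAAA/gAAAfAAAAA="/>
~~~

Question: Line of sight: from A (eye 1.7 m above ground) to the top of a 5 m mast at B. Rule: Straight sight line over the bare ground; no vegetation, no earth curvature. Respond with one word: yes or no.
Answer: yes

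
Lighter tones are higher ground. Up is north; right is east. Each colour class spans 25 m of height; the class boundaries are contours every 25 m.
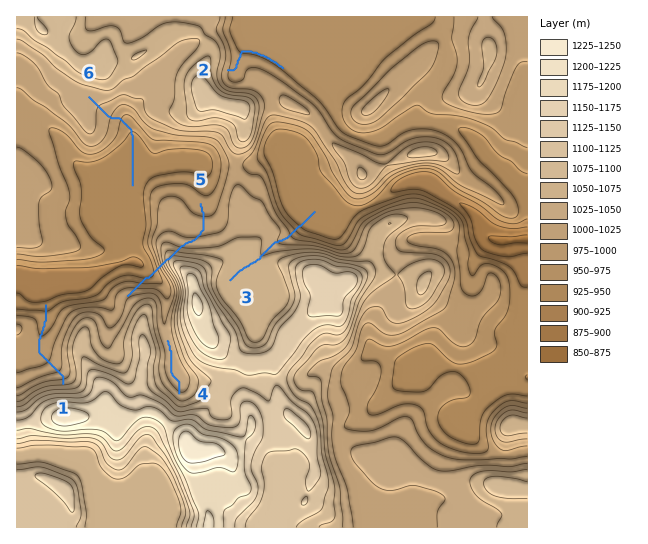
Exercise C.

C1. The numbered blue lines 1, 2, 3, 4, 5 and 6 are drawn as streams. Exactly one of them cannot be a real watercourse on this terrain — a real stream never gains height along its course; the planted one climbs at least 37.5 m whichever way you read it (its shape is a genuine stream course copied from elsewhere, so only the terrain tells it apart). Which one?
5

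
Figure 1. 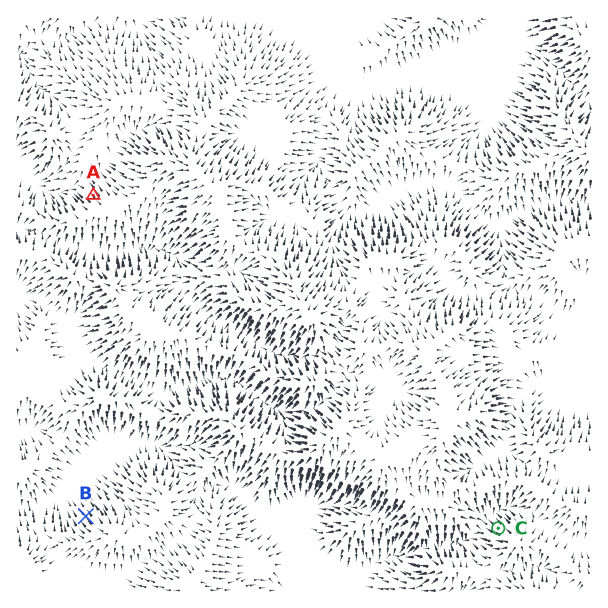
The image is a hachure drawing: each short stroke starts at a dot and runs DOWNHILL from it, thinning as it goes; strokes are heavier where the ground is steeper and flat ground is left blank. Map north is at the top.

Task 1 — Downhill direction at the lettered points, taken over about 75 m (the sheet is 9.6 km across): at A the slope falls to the NW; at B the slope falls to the NW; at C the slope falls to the NW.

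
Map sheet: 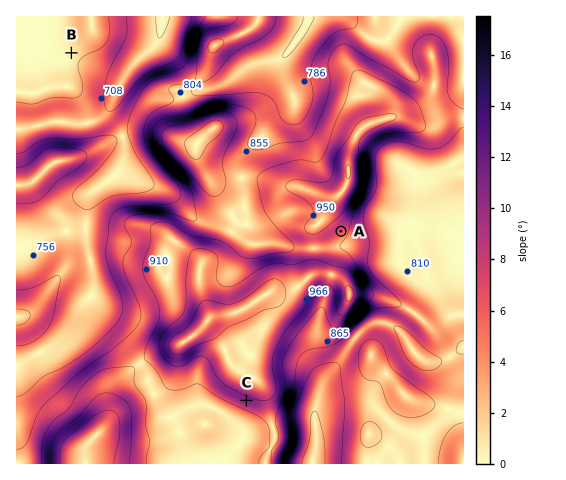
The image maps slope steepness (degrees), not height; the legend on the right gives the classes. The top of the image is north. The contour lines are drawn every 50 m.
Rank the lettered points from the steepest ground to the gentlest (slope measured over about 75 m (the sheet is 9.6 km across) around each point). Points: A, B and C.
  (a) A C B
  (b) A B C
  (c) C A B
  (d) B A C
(c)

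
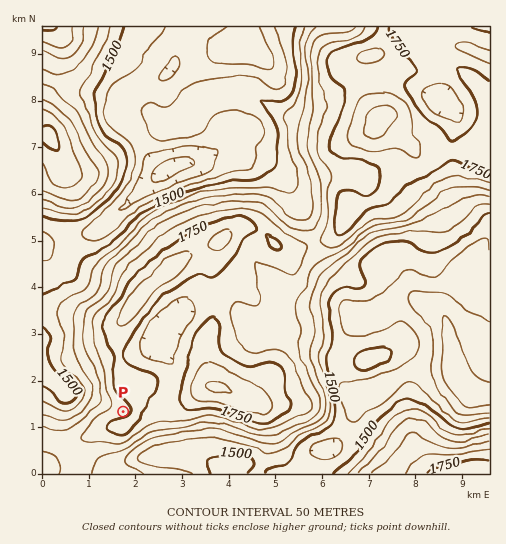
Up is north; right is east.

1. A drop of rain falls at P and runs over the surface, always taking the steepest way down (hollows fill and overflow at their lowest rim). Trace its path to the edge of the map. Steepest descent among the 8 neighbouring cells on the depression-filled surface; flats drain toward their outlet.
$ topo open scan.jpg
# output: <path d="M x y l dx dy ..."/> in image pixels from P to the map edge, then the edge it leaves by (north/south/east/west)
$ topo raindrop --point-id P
<path d="M123 412l-3-3-12-3-14-7-5 0-1-1-12 0-4-3-5 0-19-18-5-3"/>
exit: west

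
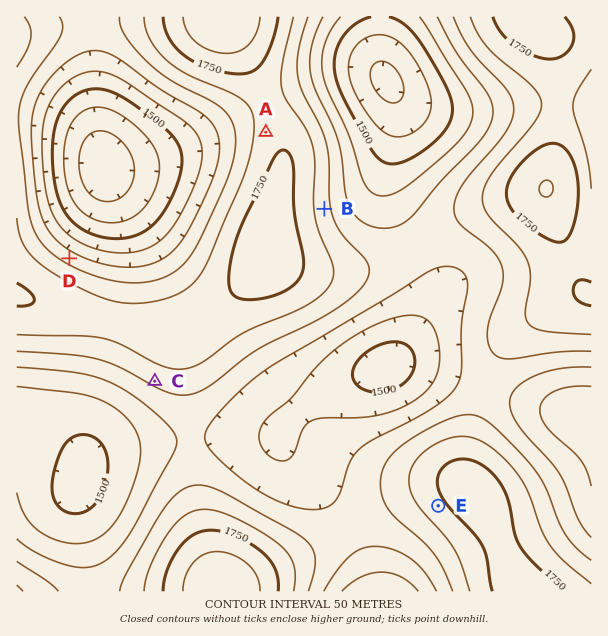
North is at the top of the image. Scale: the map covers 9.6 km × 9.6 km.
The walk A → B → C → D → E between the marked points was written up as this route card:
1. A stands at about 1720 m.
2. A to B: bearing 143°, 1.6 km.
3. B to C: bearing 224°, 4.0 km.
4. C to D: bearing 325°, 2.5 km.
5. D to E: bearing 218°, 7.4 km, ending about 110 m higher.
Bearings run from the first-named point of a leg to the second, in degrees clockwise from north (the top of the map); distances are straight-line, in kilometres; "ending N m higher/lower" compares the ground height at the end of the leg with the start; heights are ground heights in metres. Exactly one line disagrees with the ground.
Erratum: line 5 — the bearing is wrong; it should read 124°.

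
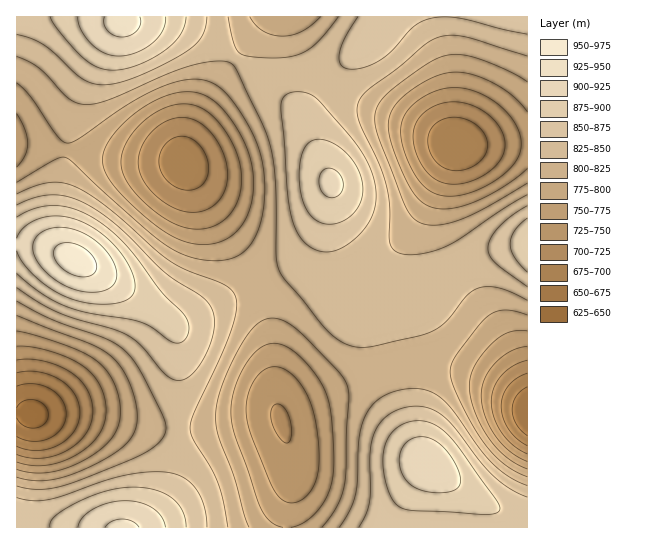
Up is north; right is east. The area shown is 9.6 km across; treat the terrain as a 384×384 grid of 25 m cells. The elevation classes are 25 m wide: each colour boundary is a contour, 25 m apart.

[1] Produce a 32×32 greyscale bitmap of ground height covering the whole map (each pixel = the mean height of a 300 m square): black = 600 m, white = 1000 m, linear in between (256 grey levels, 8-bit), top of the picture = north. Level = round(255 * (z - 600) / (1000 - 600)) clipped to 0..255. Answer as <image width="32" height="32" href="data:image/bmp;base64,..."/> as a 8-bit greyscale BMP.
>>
<image width="32" height="32" href="data:image/bmp;base64,Qk02CAAAAAAAADYEAAAoAAAAIAAAACAAAAABAAgAAAAAAAAEAAATCwAAEwsAAAABAAAAAAAAAAAAAAEBAQACAgIAAwMDAAQEBAAFBQUABgYGAAcHBwAICAgACQkJAAoKCgALCwsADAwMAA0NDQAODg4ADw8PABAQEAAREREAEhISABMTEwAUFBQAFRUVABYWFgAXFxcAGBgYABkZGQAaGhoAGxsbABwcHAAdHR0AHh4eAB8fHwAgICAAISEhACIiIgAjIyMAJCQkACUlJQAmJiYAJycnACgoKAApKSkAKioqACsrKwAsLCwALS0tAC4uLgAvLy8AMDAwADExMQAyMjIAMzMzADQ0NAA1NTUANjY2ADc3NwA4ODgAOTk5ADo6OgA7OzsAPDw8AD09PQA+Pj4APz8/AEBAQABBQUEAQkJCAENDQwBEREQARUVFAEZGRgBHR0cASEhIAElJSQBKSkoAS0tLAExMTABNTU0ATk5OAE9PTwBQUFAAUVFRAFJSUgBTU1MAVFRUAFVVVQBWVlYAV1dXAFhYWABZWVkAWlpaAFtbWwBcXFwAXV1dAF5eXgBfX18AYGBgAGFhYQBiYmIAY2NjAGRkZABlZWUAZmZmAGdnZwBoaGgAaWlpAGpqagBra2sAbGxsAG1tbQBubm4Ab29vAHBwcABxcXEAcnJyAHNzcwB0dHQAdXV1AHZ2dgB3d3cAeHh4AHl5eQB6enoAe3t7AHx8fAB9fX0Afn5+AH9/fwCAgIAAgYGBAIKCggCDg4MAhISEAIWFhQCGhoYAh4eHAIiIiACJiYkAioqKAIuLiwCMjIwAjY2NAI6OjgCPj48AkJCQAJGRkQCSkpIAk5OTAJSUlACVlZUAlpaWAJeXlwCYmJgAmZmZAJqamgCbm5sAnJycAJ2dnQCenp4An5+fAKCgoAChoaEAoqKiAKOjowCkpKQApaWlAKampgCnp6cAqKioAKmpqQCqqqoAq6urAKysrACtra0Arq6uAK+vrwCwsLAAsbGxALKysgCzs7MAtLS0ALW1tQC2trYAt7e3ALi4uAC5ubkAurq6ALu7uwC8vLwAvb29AL6+vgC/v78AwMDAAMHBwQDCwsIAw8PDAMTExADFxcUAxsbGAMfHxwDIyMgAycnJAMrKygDLy8sAzMzMAM3NzQDOzs4Az8/PANDQ0ADR0dEA0tLSANPT0wDU1NQA1dXVANbW1gDX19cA2NjYANnZ2QDa2toA29vbANzc3ADd3d0A3t7eAN/f3wDg4OAA4eHhAOLi4gDj4+MA5OTkAOXl5QDm5uYA5+fnAOjo6ADp6ekA6urqAOvr6wDs7OwA7e3tAO7u7gDv7+8A8PDwAPHx8QDy8vIA8/PzAPT09AD19fUA9vb2APf39wD4+PgA+fn5APr6+gD7+/sA/Pz8AP39/QD+/v4A////AKqssbnDy8/NxrywpJiLfnNsa3OAj52mqqqoqKiqrKyro6Omrre+wsG8tayiloh5bGNhaHWGl6Wus7W2trWyraePjZCYoaqvsK6qpJ2ShXVmXFpgboCTpbO8wcK/ua6jl3FtcnuHkpmeoJ+cl42AcGFXVVtqfZKmt8PJyMGzoY18T0tSXm17ho6UlpaRiHpqXFNSWml9kqe4xMnGuaWLcVwxLzdHWGp4hIyRko2CdGRXUFFban2RpLO+wburknRWPyAfKTlNYHF/ipCRi39wYFRPUlxrfI2cqbGyqpl/YUMsHR4nN0pdb3+Lk5SNgG9eU1BUYG58iZOboKCZiXJXPCgoKTE/T2Fyg5CYmZKEcmFWVFllcX2Fi4+SkYx/bVZBMDo7Qk1banmJl5+hmYt4Z11bYWx4gIWIiYmJhXxuXU1AT1BWX2p2hJKep6ihk4FwZmVrdYCHioqJiIeEfnRoXFNiZm11foiSnaetrqeaiXpxcHZ/iY+RkI+NjImDe3JpY3V8hY6WnaSqr7KwqZ6Pg3t7gIiRlpiXlpSSj4mCenRyh5KfqbC0tbW0sq6nnZKJg4OIj5aanJybmZeUj4iCfoCbqrnEycnEvbWup6CYkYuJio6UmJucnJubmpeTjoqKkK/Az9nc1su9sKSalI+LiouOkpeampqZmJiYl5WUk5ihv9Dd5OPZyLWjlIqEgoOGi5CWmpybmJWTk5SVlpico7DG1d/i3M67pZGCeHR0eYCIkpqfoZ+alJCNjY+SmJ+qt8LN1NPKuqWQfG5lY2ZteIWTn6eqp6CXjoiFhYmQmqe0s7y/u7GhjXloW1RUWWNxgpOkr7WyqZyOgnp3eoGMmaedpaeimIl4ZldMR0dOWmt/lai3vbuwn4x6bWZla3aEkYePko6FeGhZS0E9P0dVaH+Wq7rBvrKehnBeU1BUX2x7doCEgntwYVJFPDk8RlVqgZerub+6rJZ9ZFBDPkFMWmlueH5+eW9iU0Y9Oj5JW2+Fmqq0trChjHNbRjk0N0JQYG14f4F+dmlbTUNBRlJkeIycp62spJaCbFdEODQ4QlBgcnyDh4aAdWhaUU5TX3CCkp6lpqObjn5sWktBPkJLWGZ5gomOkI2Fem1kYGRufYuXn6KhnpeOgnRlWFBOUVlkb4CHj5WbnJiPhHp1dn2HkZmdnp6cmpSMgXRpYl9iaXF5iI6WnqesrKackoqHiY6SlZeZmpyenZiQhHpycHJ3fYOSl5+ptLy/u7KnnJWSkI+OjpCUm6Gko5ySiIF+gIWKjp2hqbO/yc3Kwbapn5eQioWDhYuVn6aopJyTjYyOk5eap6qwusXP09DIvbCkmI6Ee3d4f4uZo6ioo52amp2go6U="/>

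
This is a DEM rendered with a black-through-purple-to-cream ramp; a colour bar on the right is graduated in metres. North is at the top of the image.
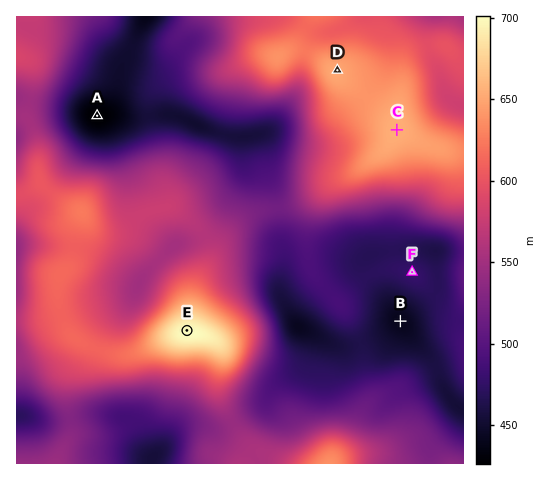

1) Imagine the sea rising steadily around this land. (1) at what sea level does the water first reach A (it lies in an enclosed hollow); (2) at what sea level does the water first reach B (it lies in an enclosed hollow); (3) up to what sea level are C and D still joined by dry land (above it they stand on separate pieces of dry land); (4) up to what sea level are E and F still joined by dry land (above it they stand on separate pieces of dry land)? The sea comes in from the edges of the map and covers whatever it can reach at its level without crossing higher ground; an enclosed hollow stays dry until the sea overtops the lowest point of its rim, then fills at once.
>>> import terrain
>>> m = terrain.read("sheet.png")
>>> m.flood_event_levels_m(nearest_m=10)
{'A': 450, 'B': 460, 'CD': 640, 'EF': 470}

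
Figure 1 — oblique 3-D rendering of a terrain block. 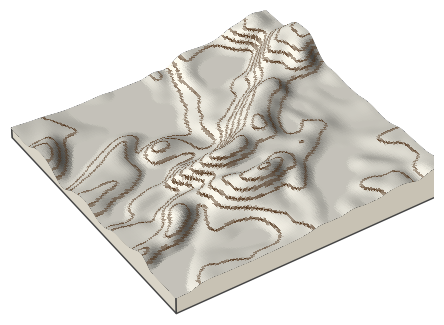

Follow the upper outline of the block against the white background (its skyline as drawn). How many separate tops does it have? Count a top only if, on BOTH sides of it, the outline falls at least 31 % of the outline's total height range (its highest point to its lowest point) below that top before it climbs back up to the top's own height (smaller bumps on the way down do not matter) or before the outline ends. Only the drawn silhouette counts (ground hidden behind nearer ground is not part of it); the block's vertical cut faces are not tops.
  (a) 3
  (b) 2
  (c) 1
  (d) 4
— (c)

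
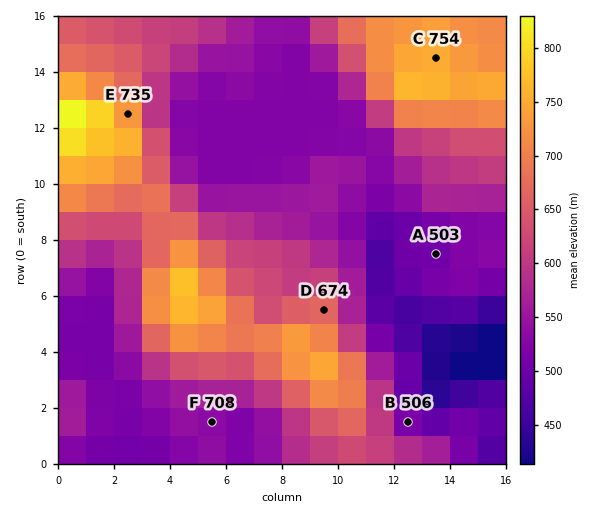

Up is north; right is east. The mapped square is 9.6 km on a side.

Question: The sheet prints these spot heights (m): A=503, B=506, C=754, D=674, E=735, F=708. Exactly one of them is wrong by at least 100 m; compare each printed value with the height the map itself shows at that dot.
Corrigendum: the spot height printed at F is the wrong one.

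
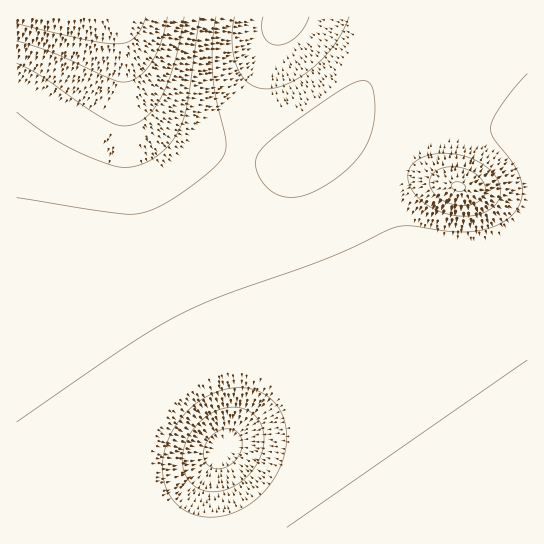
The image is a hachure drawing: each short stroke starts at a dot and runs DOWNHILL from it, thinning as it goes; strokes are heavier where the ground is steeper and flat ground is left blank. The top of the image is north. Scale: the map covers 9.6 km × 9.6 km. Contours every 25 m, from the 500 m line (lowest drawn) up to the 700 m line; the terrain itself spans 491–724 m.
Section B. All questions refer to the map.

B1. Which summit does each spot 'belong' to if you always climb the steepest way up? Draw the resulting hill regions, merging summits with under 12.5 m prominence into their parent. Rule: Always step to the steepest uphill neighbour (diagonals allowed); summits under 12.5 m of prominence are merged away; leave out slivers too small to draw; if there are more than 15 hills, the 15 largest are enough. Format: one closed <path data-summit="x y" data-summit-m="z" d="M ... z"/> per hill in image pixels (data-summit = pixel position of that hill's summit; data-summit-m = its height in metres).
<path data-summit="78 17" data-summit-m="723" d="M527 16l-511 1 1 511 511-1 0-84-108-158-29-54-8-29 1-24 9-23 18-19 14-8 21-7 24-1 27 5 31 14z"/><path data-summit="458 186" data-summit-m="652" d="M470 120l-24 1-21 7-14 8-15 15-12 27 0 32 7 21 29 54 107 158 1-302-19-12z"/>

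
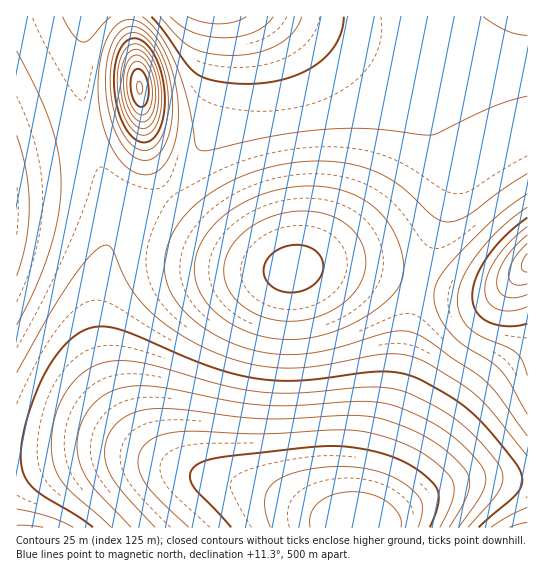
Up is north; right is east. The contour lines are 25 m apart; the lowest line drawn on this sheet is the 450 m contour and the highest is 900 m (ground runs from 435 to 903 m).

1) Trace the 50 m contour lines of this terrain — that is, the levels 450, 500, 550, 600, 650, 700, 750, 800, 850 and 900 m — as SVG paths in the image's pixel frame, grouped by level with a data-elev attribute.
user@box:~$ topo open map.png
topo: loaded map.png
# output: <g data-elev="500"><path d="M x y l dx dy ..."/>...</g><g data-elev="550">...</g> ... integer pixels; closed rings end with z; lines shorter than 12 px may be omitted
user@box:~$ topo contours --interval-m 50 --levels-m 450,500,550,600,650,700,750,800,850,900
<g data-elev="450"><path d="M310 527l1-13 3-7 5-5 15-8 19-2 18 2 16 8 7 6 5 7 2 6 0 6"/></g><g data-elev="500"><path d="M231 527l-38-41-3-11 2-5 3-4 11-5 17-4 83-9 27-2 26 2 27 7 21 9 18 11 10 11 4 9-2 14-7 18"/></g><g data-elev="550"><path d="M155 527l-27-29-14-17-8-16-1-15 1-9 4-8 5-8 7-6 17-8 23-3 100 11 101-3 19 3 25 9 19 9 16 10 16 15 10 12 2 9-2 11-7 13-12 20"/><path d="M246 17l-12 5-15 2-16-2-15-5"/></g><g data-elev="600"><path d="M111 527l-39-34-11-12-8-19-1-23 2-16 4-14 7-15 8-12 10-10 11-6 12-4 15-1 28 3 72 21 36 7 38 1 63-5 20-1 21 3 19 8 27 14 20 15 22 23 15 20 1 11-4 10-31 36"/><path d="M302 17l-9 16-15 12-21 8-26 2-22-2-18-6-12-9-19-21"/></g><g data-elev="650"><path d="M73 527l-26-11-30-7"/><path d="M527 507l-20 10-16 10"/><path d="M17 373l33-60 24-37 20-24 8-6 5-1 6 5 16 36 14 19 25 21 33 20 20 9 20 7 20 4 18 2 38-2 68-12 14 0 15 3 19 9 42 29 16 16 36 45"/><path d="M527 96l-34 11-60 28-11 0-52-6-43 0-49 6-67 15-9 1-4-2-3-4-8-47-13-39-16-26-16-16"/><path d="M111 17l-21 22-7 3-4-1-5-5-11-19"/><path d="M483 17l24 14 20 4"/></g><g data-elev="700"><path d="M282 339l16 0 17-2 33-11 31-19 12-10 8-11 4-9 1-11-2-13-5-15-7-12-7-11-10-9-11-7-20-9-21-4-23 0-24 5-23 8-20 11-17 15-12 16-6 16-2 16 4 16 9 14 15 15 18 11 21 7z"/><path d="M17 276l9-35 3-35-3-35-9-36"/><path d="M527 194l-32 24-40 40-17 21-3 8-1 8 3 18 11 17 14 14 28 17 10 9 9 12 18 32"/><path d="M139 159l7 1 7-1 5-4 6-8 7-21 1-27-4-26-9-24-13-17-8-4-7-2-5 2-6 3-8 14-6 20 0 24 3 24 7 21 10 16 7 6z"/></g><g data-elev="750"><path d="M282 291l9 2 11-2 9-5 7-5 4-8 1-8-2-7-5-7-10-5-13-1-14 4-10 8-5 9 1 11 6 9z"/><path d="M527 218l-21 17-18 20-12 22-4 18 1 8 3 8 5 6 6 4 10 4 10 1 20-3"/><path d="M141 142l5 0 5-2 8-10 5-17 1-20-4-20-7-19-9-11-6-4-5-1-9 4-6 11-4 16-1 18 3 19 6 17 8 13z"/></g><g data-elev="800"><path d="M527 235l-12 11-9 12-7 12-2 12 2 9 7 6 9 1 12-4"/><path d="M138 127l8 1 7-6 5-13 1-16-3-16-5-15-8-10-8-3-6 4-5 6-3 12-1 14 2 13 4 13 5 10z"/></g><g data-elev="850"><path d="M527 253l-4 6-2 7 1 4 5 2"/><path d="M138 114l5 1 6-5 3-8 0-11-1-10-4-11-5-7-5-2-4 2-4 6-2 16 3 17 4 8z"/></g><g data-elev="900"><path d="M139 94l3-1 1-4-1-5-3-3-1 1-1 4z"/></g>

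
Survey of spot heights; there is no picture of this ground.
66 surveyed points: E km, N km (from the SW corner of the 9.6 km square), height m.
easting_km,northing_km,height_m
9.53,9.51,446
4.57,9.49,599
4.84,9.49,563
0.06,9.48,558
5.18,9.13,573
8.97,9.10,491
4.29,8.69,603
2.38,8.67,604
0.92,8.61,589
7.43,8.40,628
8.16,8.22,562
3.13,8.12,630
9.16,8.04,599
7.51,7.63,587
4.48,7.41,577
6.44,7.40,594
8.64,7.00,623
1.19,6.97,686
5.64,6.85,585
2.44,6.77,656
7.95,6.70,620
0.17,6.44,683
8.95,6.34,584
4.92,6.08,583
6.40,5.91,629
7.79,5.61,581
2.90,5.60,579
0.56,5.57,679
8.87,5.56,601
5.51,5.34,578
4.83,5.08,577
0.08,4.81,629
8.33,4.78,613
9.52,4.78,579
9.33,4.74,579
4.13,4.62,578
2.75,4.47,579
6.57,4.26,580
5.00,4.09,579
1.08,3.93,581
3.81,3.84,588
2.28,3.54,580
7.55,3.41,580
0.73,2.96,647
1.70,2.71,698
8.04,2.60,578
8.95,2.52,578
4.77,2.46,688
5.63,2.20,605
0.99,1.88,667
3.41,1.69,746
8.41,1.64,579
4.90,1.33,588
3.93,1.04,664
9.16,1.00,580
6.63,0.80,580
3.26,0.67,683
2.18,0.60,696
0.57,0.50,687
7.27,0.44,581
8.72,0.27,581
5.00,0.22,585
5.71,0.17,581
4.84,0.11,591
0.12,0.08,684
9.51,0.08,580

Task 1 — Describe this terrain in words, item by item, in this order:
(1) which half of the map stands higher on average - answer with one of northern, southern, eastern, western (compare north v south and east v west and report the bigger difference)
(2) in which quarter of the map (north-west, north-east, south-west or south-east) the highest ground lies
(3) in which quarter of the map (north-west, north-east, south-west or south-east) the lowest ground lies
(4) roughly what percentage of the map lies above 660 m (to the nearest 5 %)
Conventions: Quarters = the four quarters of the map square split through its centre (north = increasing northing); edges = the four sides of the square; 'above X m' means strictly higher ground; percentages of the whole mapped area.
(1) The western half stands higher on average than the eastern half.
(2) The highest point lies in the south-west quarter of the map.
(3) The lowest point lies in the north-east quarter of the map.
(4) Ground above 660 m makes up about 20 % of the sheet.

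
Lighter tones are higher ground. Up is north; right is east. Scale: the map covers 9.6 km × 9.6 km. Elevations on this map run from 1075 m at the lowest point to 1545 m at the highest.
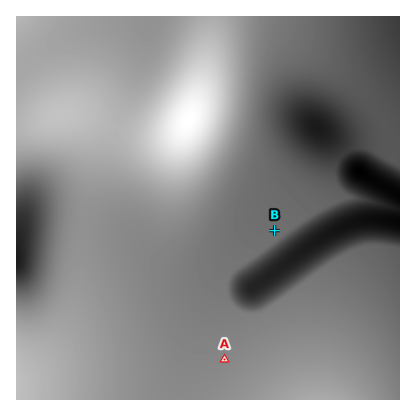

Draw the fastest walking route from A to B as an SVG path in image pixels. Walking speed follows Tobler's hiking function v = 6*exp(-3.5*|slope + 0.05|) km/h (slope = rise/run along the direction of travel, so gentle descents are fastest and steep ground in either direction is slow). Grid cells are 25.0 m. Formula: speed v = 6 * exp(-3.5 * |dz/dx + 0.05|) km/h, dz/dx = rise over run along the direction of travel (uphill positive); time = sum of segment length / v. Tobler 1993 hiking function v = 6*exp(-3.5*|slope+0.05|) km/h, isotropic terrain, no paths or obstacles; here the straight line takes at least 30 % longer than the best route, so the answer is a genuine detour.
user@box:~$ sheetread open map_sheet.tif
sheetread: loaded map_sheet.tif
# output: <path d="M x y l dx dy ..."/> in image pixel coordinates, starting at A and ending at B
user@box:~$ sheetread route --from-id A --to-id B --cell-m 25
<path d="M224 360l0-42 2-2 0-12 2-4 0-16 6-12 40-42"/>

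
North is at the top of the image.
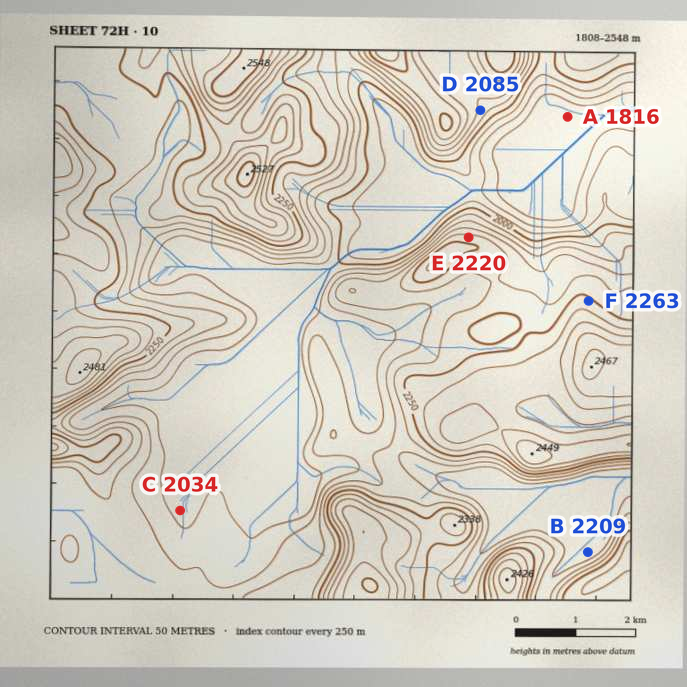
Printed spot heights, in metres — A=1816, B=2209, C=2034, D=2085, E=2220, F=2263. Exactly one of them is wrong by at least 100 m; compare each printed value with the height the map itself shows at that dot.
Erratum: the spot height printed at B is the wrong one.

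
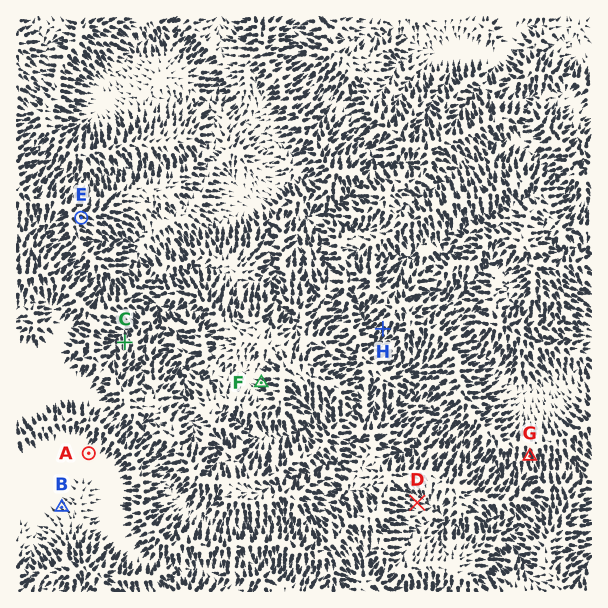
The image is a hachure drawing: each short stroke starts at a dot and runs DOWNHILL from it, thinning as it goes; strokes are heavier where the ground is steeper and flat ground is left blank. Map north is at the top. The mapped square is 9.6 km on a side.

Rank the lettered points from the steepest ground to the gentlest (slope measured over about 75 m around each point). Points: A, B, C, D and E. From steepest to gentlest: C E D B A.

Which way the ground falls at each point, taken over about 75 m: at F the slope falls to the W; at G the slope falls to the S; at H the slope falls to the SW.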